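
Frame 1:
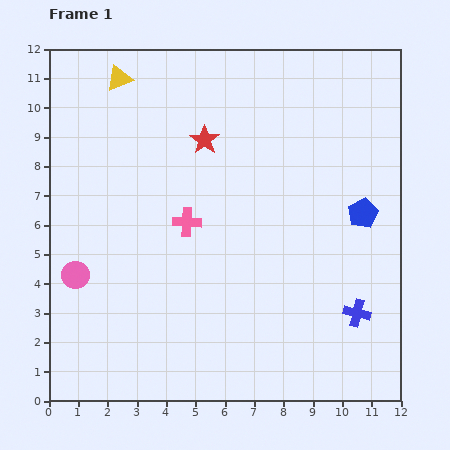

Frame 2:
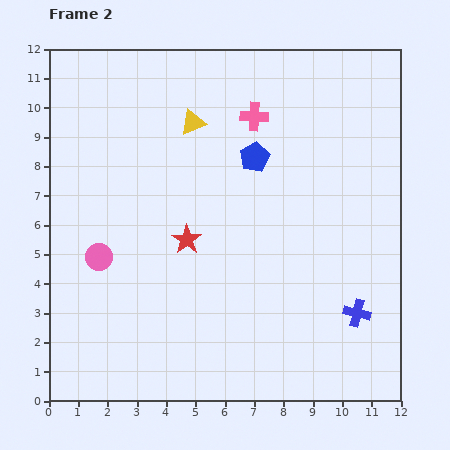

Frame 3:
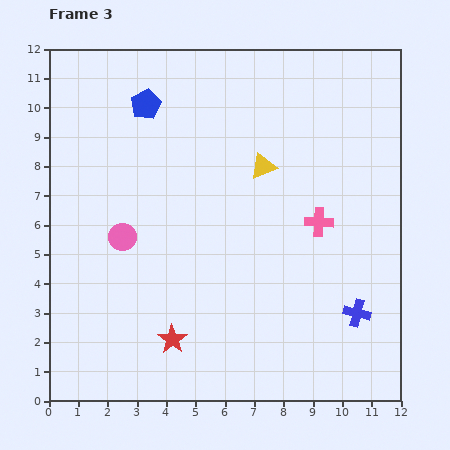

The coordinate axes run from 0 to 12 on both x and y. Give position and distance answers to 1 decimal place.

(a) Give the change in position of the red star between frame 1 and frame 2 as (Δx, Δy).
(-0.6, -3.4)

The red star was at (5.3, 8.9) in frame 1 and (4.7, 5.5) in frame 2.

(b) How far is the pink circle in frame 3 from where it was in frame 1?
2.1

The pink circle moved from (0.9, 4.3) to (2.5, 5.6), a distance of √(1.6² + 1.3²) ≈ 2.1.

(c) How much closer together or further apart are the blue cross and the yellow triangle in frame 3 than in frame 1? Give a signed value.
-5.5

Distance in frame 1: 11.4. Distance in frame 3: 5.9.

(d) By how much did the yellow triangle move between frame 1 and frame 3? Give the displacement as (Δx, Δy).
(4.9, -3.0)

The yellow triangle was at (2.4, 11.0) in frame 1 and (7.3, 8.0) in frame 3.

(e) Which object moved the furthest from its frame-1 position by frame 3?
the blue pentagon

(moved 8.3; next 6.9)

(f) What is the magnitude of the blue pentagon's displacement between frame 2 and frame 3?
4.1

The blue pentagon moved from (7.0, 8.3) to (3.3, 10.1), a distance of √(3.7² + 1.8²) ≈ 4.1.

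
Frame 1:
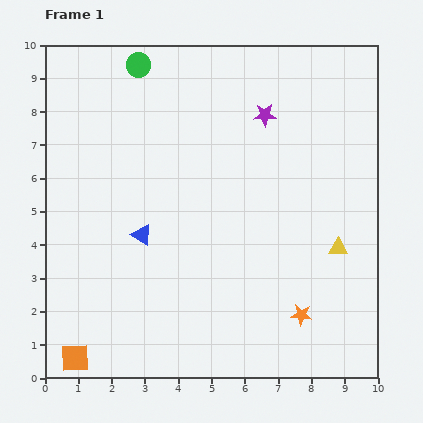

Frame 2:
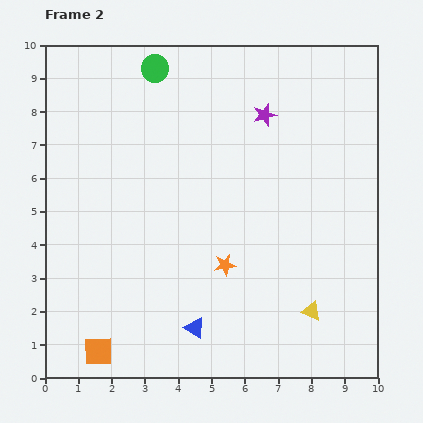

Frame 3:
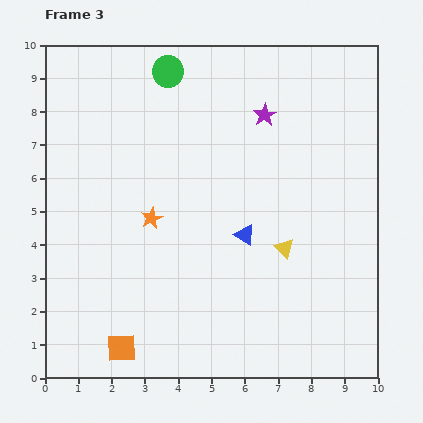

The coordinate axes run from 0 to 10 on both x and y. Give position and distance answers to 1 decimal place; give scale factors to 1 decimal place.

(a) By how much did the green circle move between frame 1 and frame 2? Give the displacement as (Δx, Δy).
(0.5, -0.1)

The green circle was at (2.8, 9.4) in frame 1 and (3.3, 9.3) in frame 2.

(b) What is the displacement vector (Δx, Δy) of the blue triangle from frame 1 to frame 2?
(1.6, -2.8)

The blue triangle was at (2.9, 4.3) in frame 1 and (4.5, 1.5) in frame 2.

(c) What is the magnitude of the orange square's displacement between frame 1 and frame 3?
1.4

The orange square moved from (0.9, 0.6) to (2.3, 0.9), a distance of √(1.4² + 0.3²) ≈ 1.4.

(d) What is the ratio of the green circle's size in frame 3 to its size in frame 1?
1.3×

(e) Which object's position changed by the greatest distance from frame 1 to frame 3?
the orange star

(moved 5.4; next 3.1)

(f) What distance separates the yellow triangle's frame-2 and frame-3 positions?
2.1

The yellow triangle moved from (8.0, 2.0) to (7.2, 3.9), a distance of √(0.8² + 1.9²) ≈ 2.1.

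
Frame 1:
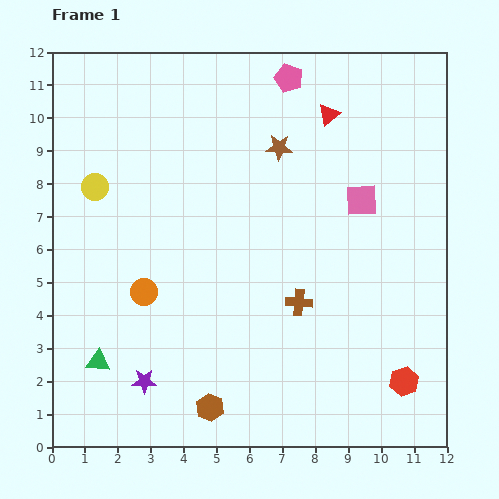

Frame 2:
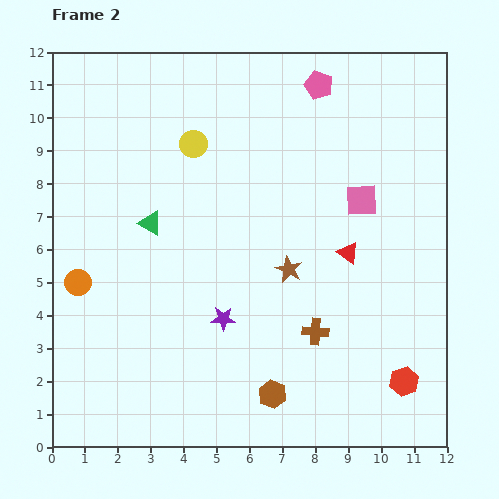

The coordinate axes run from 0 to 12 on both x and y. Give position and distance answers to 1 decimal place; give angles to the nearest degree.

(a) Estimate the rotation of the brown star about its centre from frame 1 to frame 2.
23° clockwise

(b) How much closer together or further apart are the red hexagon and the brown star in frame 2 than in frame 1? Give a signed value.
-3.2

Distance in frame 1: 8.1. Distance in frame 2: 4.9.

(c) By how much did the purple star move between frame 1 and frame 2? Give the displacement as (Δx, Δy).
(2.4, 1.9)

The purple star was at (2.8, 2.0) in frame 1 and (5.2, 3.9) in frame 2.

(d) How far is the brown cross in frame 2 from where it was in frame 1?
1.0

The brown cross moved from (7.5, 4.4) to (8.0, 3.5), a distance of √(0.5² + 0.9²) ≈ 1.0.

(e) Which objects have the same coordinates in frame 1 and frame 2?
the red hexagon, the pink square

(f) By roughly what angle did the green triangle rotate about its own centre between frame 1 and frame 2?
24° clockwise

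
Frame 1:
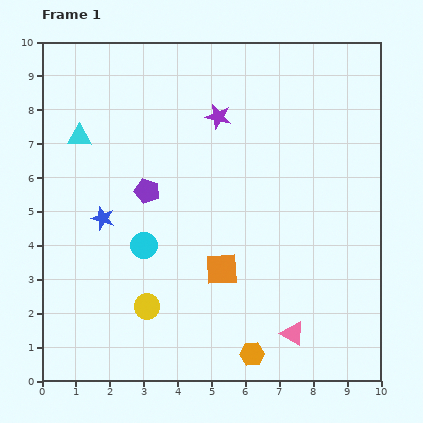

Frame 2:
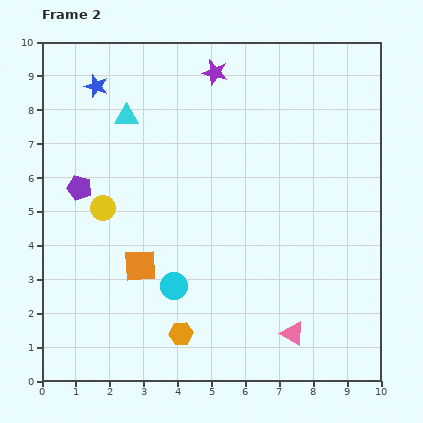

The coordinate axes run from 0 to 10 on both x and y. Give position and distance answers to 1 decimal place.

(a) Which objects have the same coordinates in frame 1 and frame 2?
the pink triangle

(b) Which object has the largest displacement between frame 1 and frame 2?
the blue star

(moved 3.9; next 3.2)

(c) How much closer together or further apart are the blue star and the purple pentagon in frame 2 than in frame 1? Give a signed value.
+1.5

Distance in frame 1: 1.5. Distance in frame 2: 3.0.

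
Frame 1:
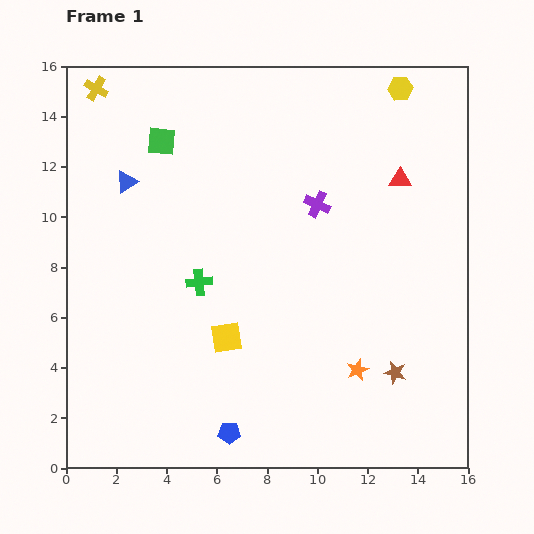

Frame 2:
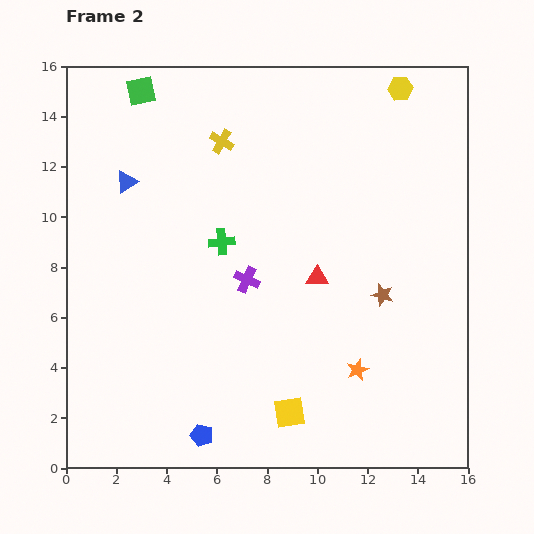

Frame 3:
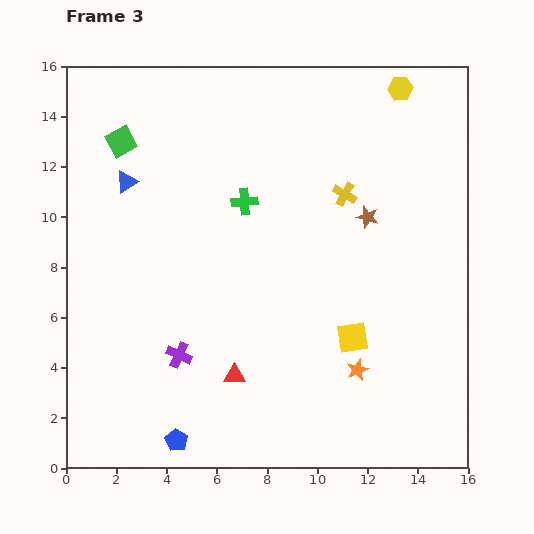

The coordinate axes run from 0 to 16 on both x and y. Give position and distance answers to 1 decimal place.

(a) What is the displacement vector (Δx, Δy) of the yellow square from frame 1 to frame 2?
(2.5, -3.0)

The yellow square was at (6.4, 5.2) in frame 1 and (8.9, 2.2) in frame 2.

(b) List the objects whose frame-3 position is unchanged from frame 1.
the yellow hexagon, the orange star, the blue triangle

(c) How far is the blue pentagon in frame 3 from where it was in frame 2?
1.0

The blue pentagon moved from (5.4, 1.3) to (4.4, 1.1), a distance of √(1.0² + 0.2²) ≈ 1.0.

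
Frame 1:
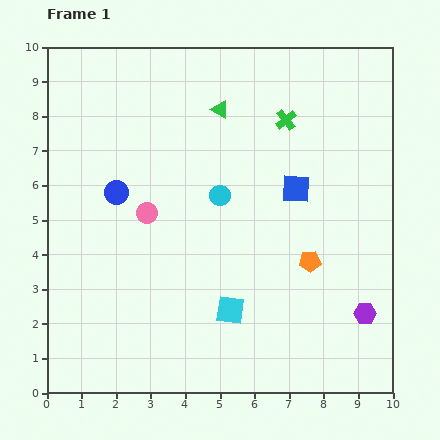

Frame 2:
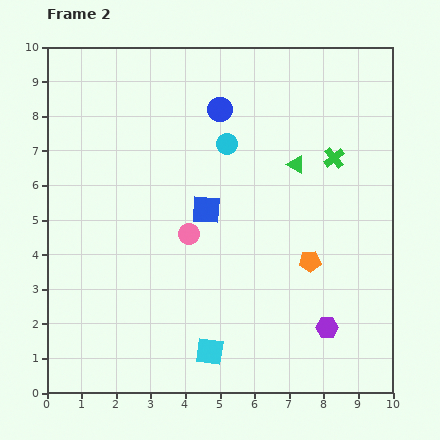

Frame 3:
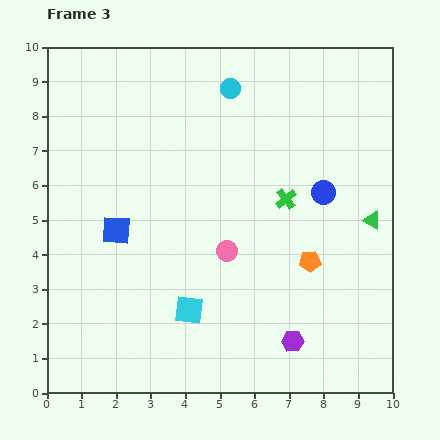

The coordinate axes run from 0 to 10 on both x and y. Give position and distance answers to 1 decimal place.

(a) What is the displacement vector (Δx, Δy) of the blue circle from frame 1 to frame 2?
(3.0, 2.4)

The blue circle was at (2.0, 5.8) in frame 1 and (5.0, 8.2) in frame 2.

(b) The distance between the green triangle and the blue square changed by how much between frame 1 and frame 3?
+4.2

Distance in frame 1: 3.2. Distance in frame 3: 7.4.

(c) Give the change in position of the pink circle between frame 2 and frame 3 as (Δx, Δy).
(1.1, -0.5)

The pink circle was at (4.1, 4.6) in frame 2 and (5.2, 4.1) in frame 3.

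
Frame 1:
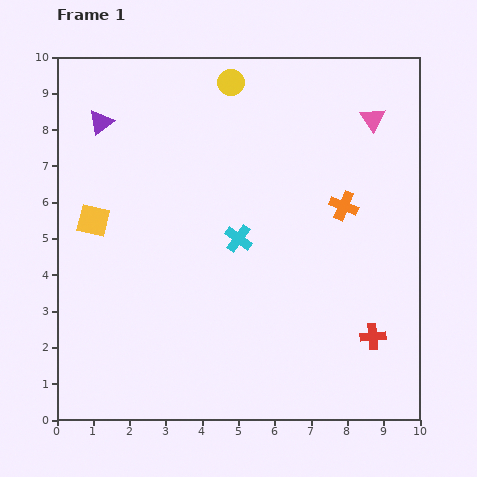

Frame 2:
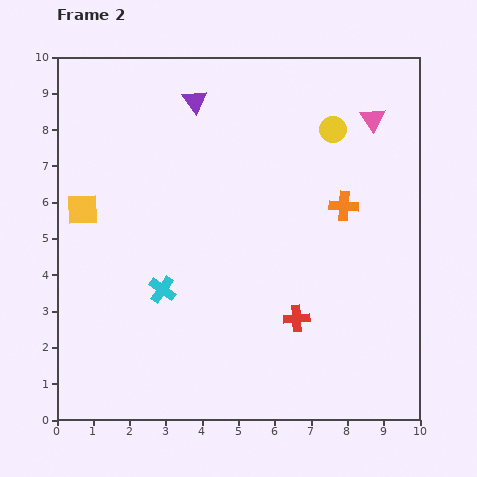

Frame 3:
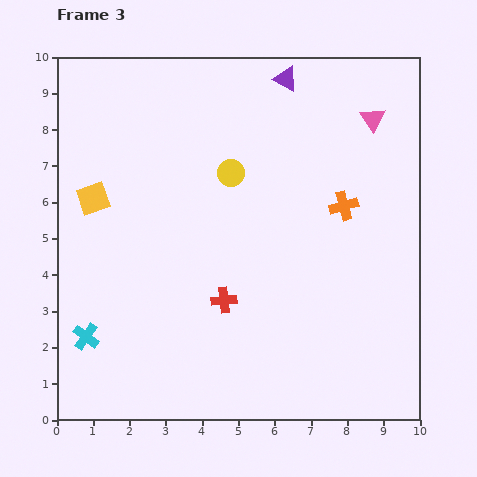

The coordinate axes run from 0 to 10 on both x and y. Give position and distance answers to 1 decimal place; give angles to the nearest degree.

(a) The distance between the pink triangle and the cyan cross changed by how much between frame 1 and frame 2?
+2.5

Distance in frame 1: 5.0. Distance in frame 2: 7.5.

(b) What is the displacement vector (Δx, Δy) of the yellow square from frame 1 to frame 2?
(-0.3, 0.3)

The yellow square was at (1.0, 5.5) in frame 1 and (0.7, 5.8) in frame 2.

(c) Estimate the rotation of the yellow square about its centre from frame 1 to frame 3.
33° counter-clockwise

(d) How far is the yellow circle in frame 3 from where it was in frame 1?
2.5

The yellow circle moved from (4.8, 9.3) to (4.8, 6.8), a distance of √(0.0² + 2.5²) ≈ 2.5.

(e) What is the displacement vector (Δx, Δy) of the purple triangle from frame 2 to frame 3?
(2.5, 0.6)

The purple triangle was at (3.8, 8.8) in frame 2 and (6.3, 9.4) in frame 3.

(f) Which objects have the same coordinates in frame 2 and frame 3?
the pink triangle, the orange cross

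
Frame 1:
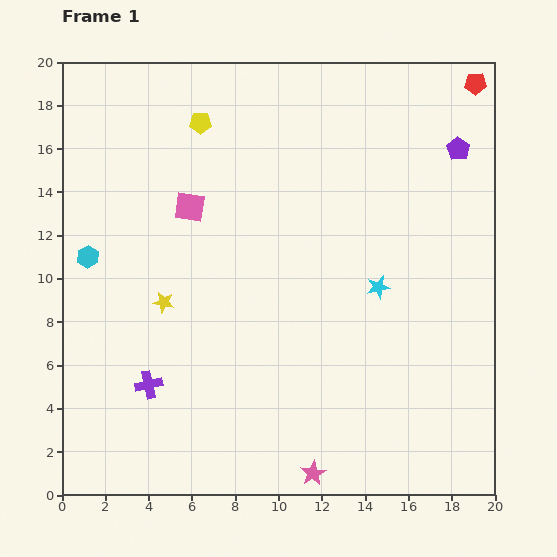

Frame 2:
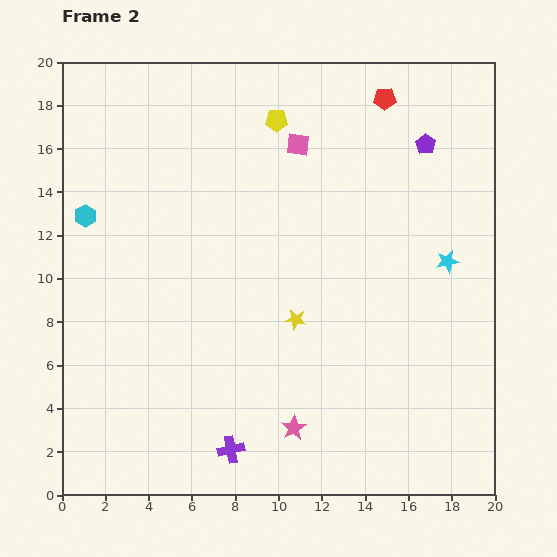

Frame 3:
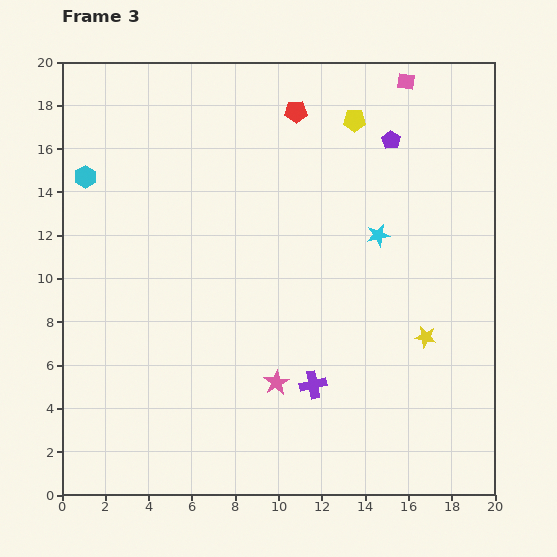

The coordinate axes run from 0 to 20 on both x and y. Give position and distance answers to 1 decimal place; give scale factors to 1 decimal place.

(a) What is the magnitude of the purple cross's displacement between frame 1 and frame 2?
4.8

The purple cross moved from (4.0, 5.1) to (7.8, 2.1), a distance of √(3.8² + 3.0²) ≈ 4.8.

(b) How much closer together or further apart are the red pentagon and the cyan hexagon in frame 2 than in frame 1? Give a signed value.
-4.8

Distance in frame 1: 19.6. Distance in frame 2: 14.8.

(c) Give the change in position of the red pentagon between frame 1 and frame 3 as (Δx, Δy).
(-8.3, -1.3)

The red pentagon was at (19.1, 19.0) in frame 1 and (10.8, 17.7) in frame 3.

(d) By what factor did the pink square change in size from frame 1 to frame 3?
0.6×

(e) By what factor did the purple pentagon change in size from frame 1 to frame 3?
0.8×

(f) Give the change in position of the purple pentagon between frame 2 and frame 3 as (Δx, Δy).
(-1.6, 0.2)

The purple pentagon was at (16.8, 16.2) in frame 2 and (15.2, 16.4) in frame 3.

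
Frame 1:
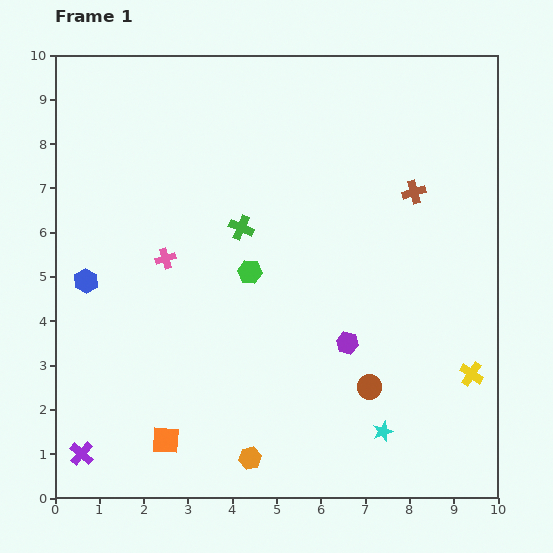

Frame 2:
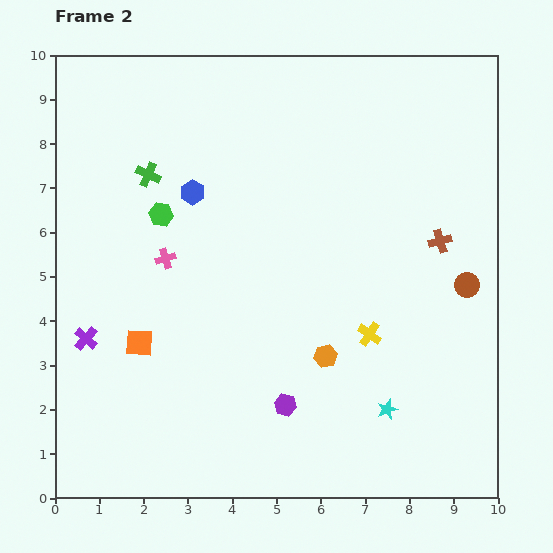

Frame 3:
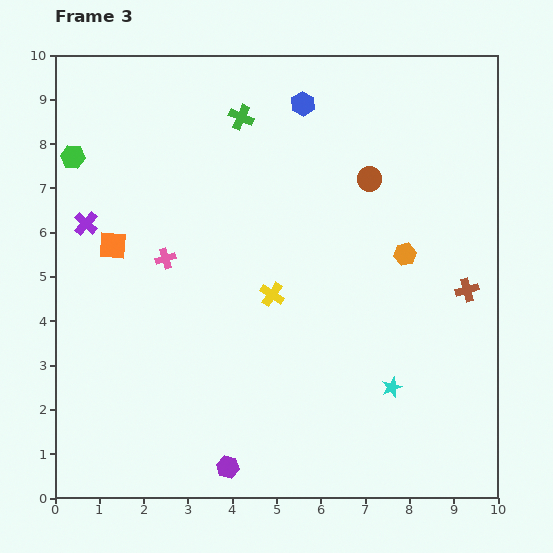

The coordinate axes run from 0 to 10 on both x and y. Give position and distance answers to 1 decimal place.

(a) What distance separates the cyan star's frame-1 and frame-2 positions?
0.5

The cyan star moved from (7.4, 1.5) to (7.5, 2.0), a distance of √(0.1² + 0.5²) ≈ 0.5.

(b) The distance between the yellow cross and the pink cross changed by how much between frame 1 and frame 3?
-4.9

Distance in frame 1: 7.4. Distance in frame 3: 2.5.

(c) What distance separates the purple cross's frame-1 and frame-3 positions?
5.2

The purple cross moved from (0.6, 1.0) to (0.7, 6.2), a distance of √(0.1² + 5.2²) ≈ 5.2.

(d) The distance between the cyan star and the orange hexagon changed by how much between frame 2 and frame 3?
+1.2

Distance in frame 2: 1.8. Distance in frame 3: 3.0.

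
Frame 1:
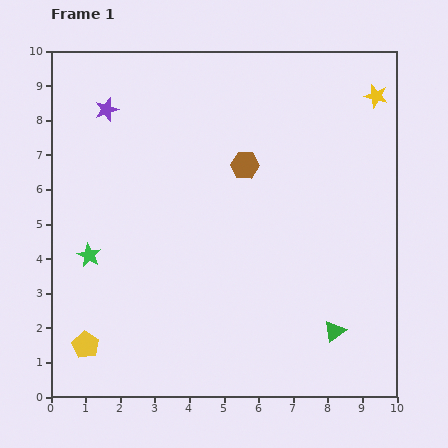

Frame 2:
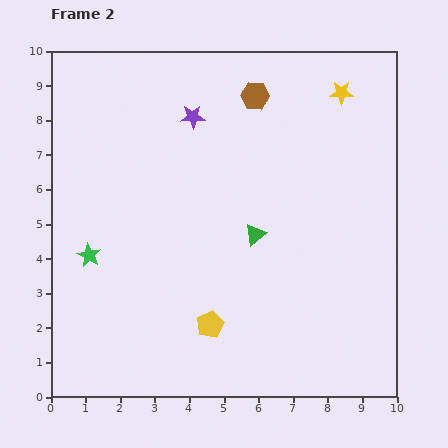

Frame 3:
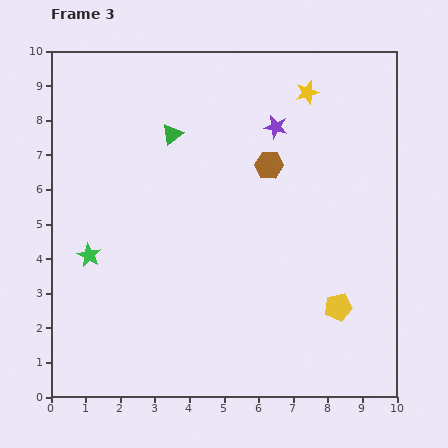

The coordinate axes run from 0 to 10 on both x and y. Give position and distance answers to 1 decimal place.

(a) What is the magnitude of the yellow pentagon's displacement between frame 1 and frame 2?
3.6

The yellow pentagon moved from (1.0, 1.5) to (4.6, 2.1), a distance of √(3.6² + 0.6²) ≈ 3.6.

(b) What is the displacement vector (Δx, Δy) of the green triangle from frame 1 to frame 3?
(-4.7, 5.7)

The green triangle was at (8.2, 1.9) in frame 1 and (3.5, 7.6) in frame 3.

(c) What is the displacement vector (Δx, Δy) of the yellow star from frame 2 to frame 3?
(-1.0, 0.0)

The yellow star was at (8.4, 8.8) in frame 2 and (7.4, 8.8) in frame 3.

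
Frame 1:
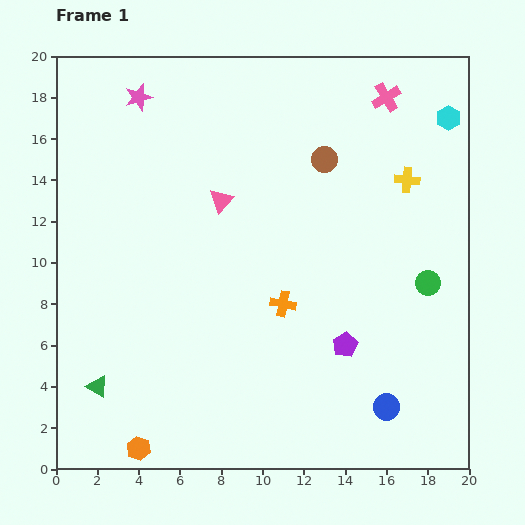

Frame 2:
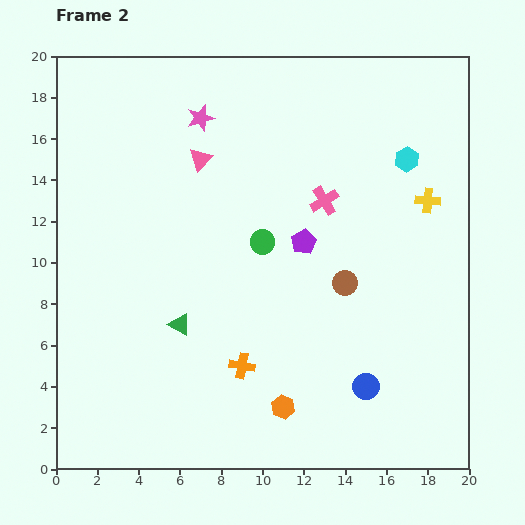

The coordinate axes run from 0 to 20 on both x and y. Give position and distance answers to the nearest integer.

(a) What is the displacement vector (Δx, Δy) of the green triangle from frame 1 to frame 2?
(4, 3)

The green triangle was at (2, 4) in frame 1 and (6, 7) in frame 2.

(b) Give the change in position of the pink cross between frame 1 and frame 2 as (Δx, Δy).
(-3, -5)

The pink cross was at (16, 18) in frame 1 and (13, 13) in frame 2.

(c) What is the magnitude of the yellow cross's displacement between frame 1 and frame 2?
1

The yellow cross moved from (17, 14) to (18, 13), a distance of √(1² + 1²) ≈ 1.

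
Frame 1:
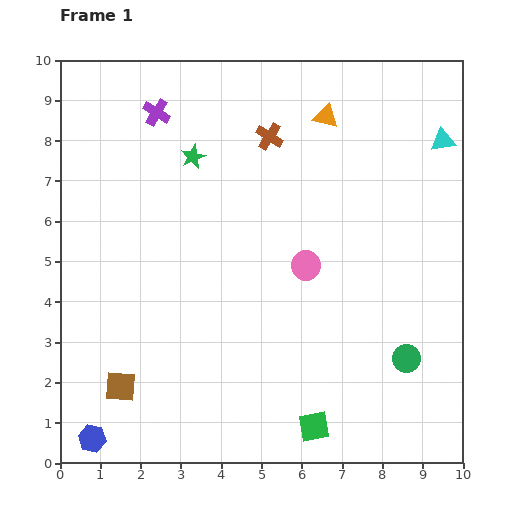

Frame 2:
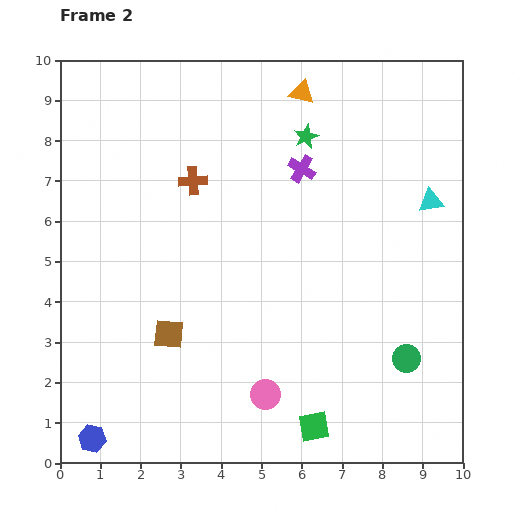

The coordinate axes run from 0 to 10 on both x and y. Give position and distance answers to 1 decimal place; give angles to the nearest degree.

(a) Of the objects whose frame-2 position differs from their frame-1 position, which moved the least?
the orange triangle

(moved 0.8)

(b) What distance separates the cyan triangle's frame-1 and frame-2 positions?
1.5

The cyan triangle moved from (9.5, 8.0) to (9.2, 6.5), a distance of √(0.3² + 1.5²) ≈ 1.5.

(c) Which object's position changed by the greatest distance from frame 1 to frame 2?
the purple cross

(moved 3.9; next 3.4)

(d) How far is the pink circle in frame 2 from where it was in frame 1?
3.4

The pink circle moved from (6.1, 4.9) to (5.1, 1.7), a distance of √(1.0² + 3.2²) ≈ 3.4.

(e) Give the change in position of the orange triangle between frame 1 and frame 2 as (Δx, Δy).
(-0.6, 0.6)

The orange triangle was at (6.6, 8.6) in frame 1 and (6.0, 9.2) in frame 2.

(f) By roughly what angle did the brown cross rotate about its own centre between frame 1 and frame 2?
37° counter-clockwise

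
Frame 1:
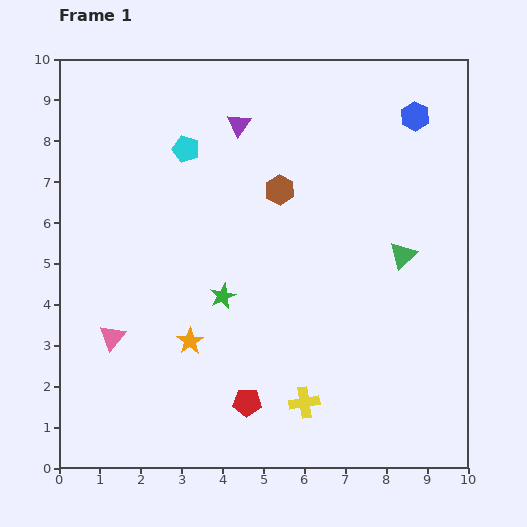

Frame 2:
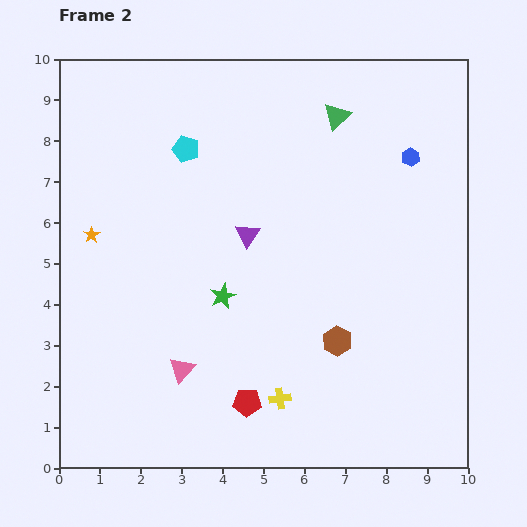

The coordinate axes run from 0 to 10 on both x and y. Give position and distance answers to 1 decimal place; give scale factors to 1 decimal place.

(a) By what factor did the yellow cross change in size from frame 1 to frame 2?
0.7×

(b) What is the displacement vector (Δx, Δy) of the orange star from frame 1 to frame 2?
(-2.4, 2.6)

The orange star was at (3.2, 3.1) in frame 1 and (0.8, 5.7) in frame 2.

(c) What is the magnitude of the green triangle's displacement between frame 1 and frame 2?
3.8

The green triangle moved from (8.4, 5.2) to (6.8, 8.6), a distance of √(1.6² + 3.4²) ≈ 3.8.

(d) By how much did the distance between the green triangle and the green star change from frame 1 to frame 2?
+0.7

Distance in frame 1: 4.5. Distance in frame 2: 5.2.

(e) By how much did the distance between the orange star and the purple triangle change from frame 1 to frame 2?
-1.6

Distance in frame 1: 5.4. Distance in frame 2: 3.8.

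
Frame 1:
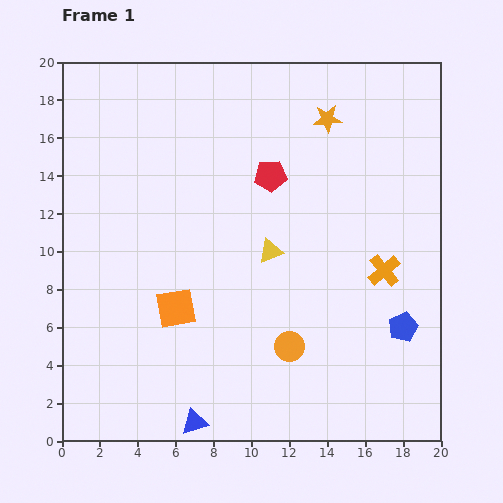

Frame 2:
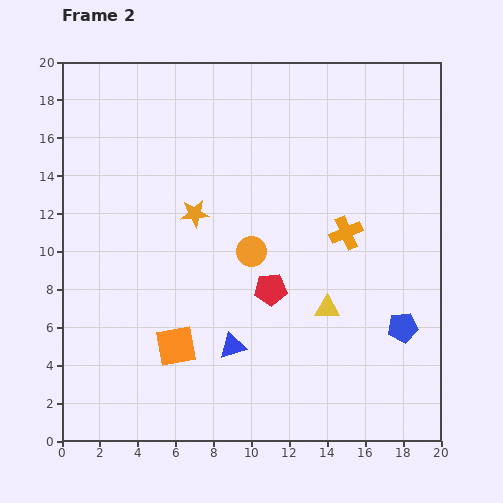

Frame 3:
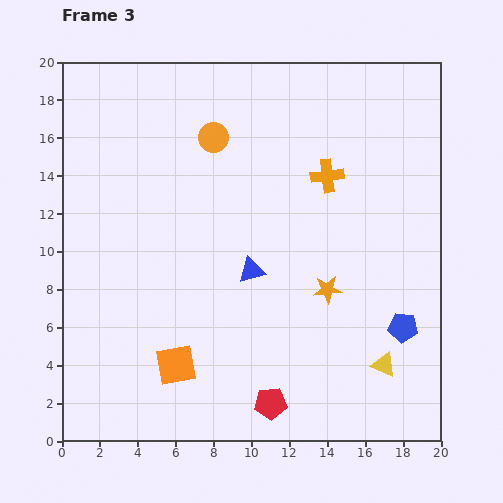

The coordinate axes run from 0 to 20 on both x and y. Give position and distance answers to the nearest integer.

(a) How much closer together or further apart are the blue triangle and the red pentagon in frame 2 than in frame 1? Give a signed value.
-10

Distance in frame 1: 14. Distance in frame 2: 4.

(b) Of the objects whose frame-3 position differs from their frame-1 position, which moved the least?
the orange square

(moved 3)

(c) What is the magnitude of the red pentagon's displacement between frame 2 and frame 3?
6

The red pentagon moved from (11, 8) to (11, 2), a distance of √(0² + 6²) ≈ 6.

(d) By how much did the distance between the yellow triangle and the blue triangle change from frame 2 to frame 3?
+4

Distance in frame 2: 5. Distance in frame 3: 9.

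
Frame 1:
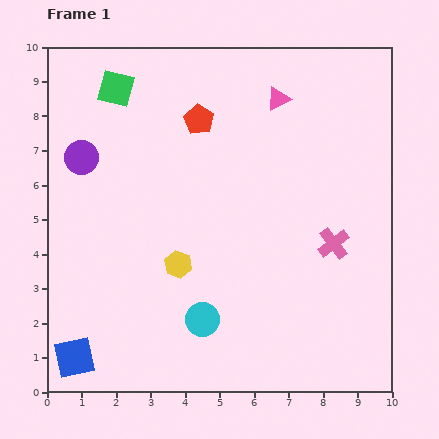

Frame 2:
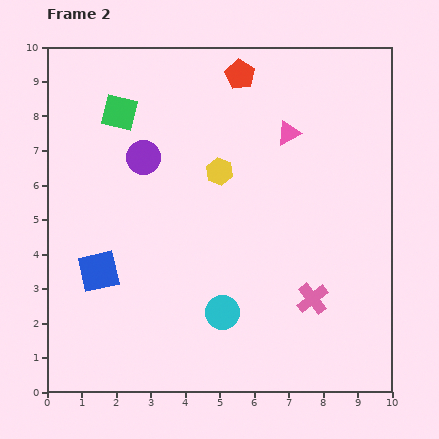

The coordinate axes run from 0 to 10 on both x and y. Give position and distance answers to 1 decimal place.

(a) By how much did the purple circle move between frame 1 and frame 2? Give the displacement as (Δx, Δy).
(1.8, 0.0)

The purple circle was at (1.0, 6.8) in frame 1 and (2.8, 6.8) in frame 2.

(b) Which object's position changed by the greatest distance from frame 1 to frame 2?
the yellow hexagon

(moved 3.0; next 2.6)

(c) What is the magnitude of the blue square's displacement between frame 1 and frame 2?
2.6

The blue square moved from (0.8, 1.0) to (1.5, 3.5), a distance of √(0.7² + 2.5²) ≈ 2.6.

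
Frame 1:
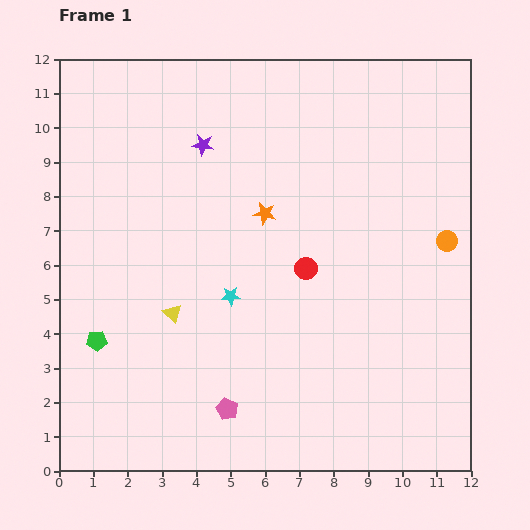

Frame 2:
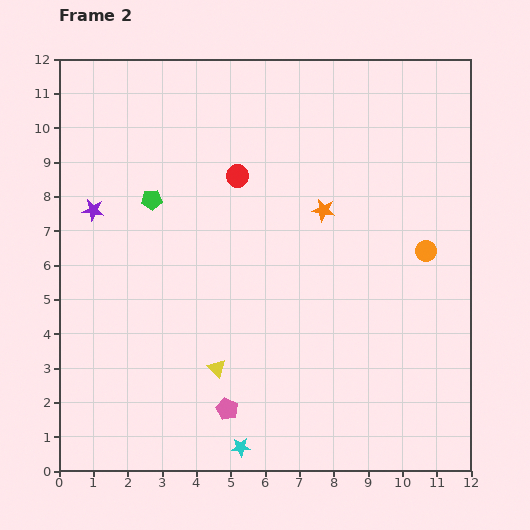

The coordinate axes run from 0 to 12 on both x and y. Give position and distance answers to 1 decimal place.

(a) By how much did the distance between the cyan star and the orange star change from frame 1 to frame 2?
+4.7

Distance in frame 1: 2.6. Distance in frame 2: 7.3.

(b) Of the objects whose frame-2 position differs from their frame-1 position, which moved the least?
the orange circle

(moved 0.7)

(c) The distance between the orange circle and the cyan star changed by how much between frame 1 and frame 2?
+1.4

Distance in frame 1: 6.5. Distance in frame 2: 7.9.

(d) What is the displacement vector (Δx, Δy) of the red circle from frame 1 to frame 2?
(-2.0, 2.7)

The red circle was at (7.2, 5.9) in frame 1 and (5.2, 8.6) in frame 2.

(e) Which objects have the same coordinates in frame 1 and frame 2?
the pink pentagon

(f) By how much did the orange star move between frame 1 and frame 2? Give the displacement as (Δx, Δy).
(1.7, 0.1)

The orange star was at (6.0, 7.5) in frame 1 and (7.7, 7.6) in frame 2.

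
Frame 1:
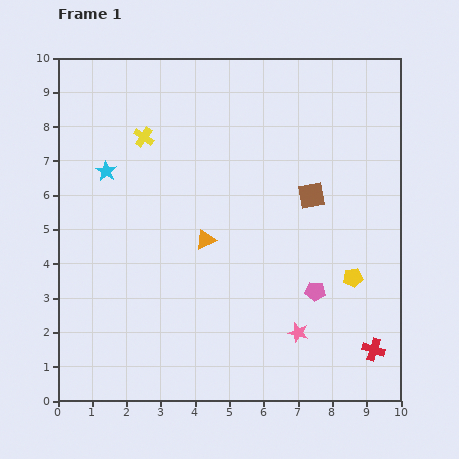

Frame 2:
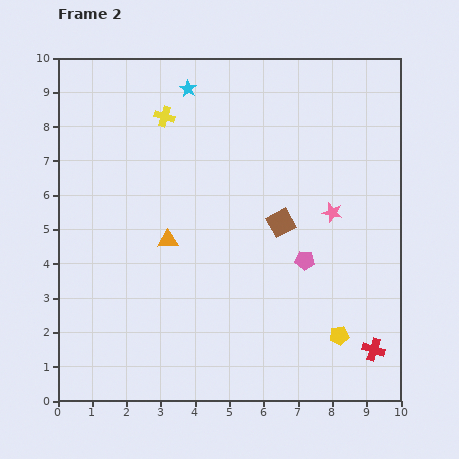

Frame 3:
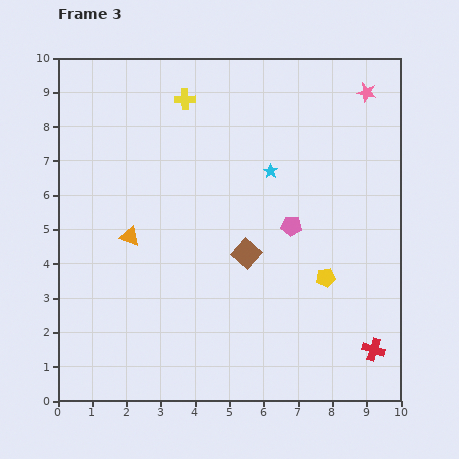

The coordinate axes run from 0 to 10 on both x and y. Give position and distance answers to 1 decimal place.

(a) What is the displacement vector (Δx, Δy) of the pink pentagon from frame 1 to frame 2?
(-0.3, 0.9)

The pink pentagon was at (7.5, 3.2) in frame 1 and (7.2, 4.1) in frame 2.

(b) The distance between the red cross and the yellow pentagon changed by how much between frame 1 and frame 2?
-1.1

Distance in frame 1: 2.2. Distance in frame 2: 1.1.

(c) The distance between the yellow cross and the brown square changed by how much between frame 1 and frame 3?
-0.4

Distance in frame 1: 5.2. Distance in frame 3: 4.8.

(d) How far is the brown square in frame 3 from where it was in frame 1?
2.5

The brown square moved from (7.4, 6.0) to (5.5, 4.3), a distance of √(1.9² + 1.7²) ≈ 2.5.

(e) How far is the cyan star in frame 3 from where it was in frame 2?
3.4

The cyan star moved from (3.8, 9.1) to (6.2, 6.7), a distance of √(2.4² + 2.4²) ≈ 3.4.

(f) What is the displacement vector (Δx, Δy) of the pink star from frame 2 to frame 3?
(1.0, 3.5)

The pink star was at (8.0, 5.5) in frame 2 and (9.0, 9.0) in frame 3.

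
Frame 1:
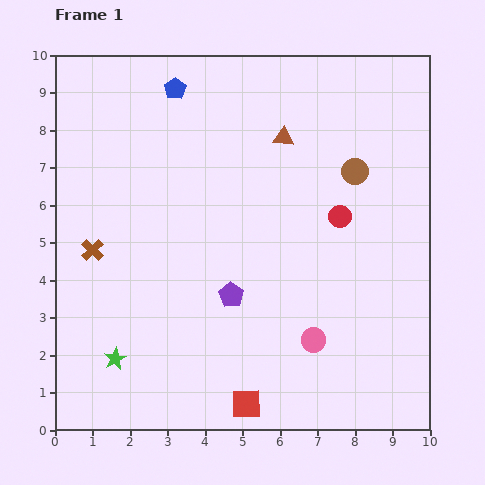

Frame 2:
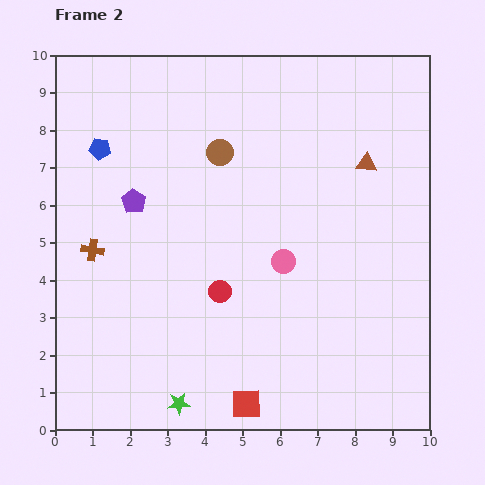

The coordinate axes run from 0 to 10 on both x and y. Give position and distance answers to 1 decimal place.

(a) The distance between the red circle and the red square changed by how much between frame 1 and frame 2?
-2.5

Distance in frame 1: 5.6. Distance in frame 2: 3.1.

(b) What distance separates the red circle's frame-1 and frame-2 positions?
3.8

The red circle moved from (7.6, 5.7) to (4.4, 3.7), a distance of √(3.2² + 2.0²) ≈ 3.8.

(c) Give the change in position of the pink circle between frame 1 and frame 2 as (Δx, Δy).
(-0.8, 2.1)

The pink circle was at (6.9, 2.4) in frame 1 and (6.1, 4.5) in frame 2.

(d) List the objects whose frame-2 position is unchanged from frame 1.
the brown cross, the red square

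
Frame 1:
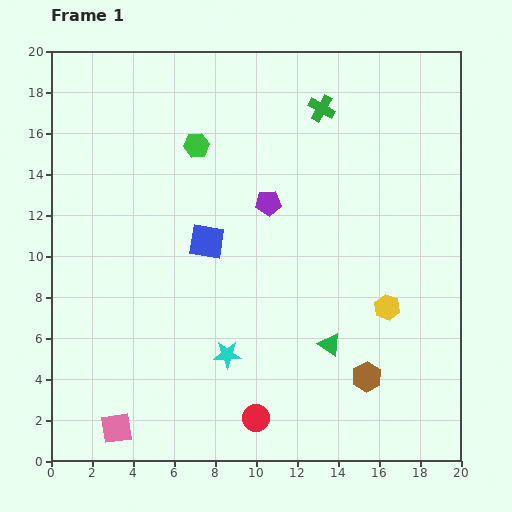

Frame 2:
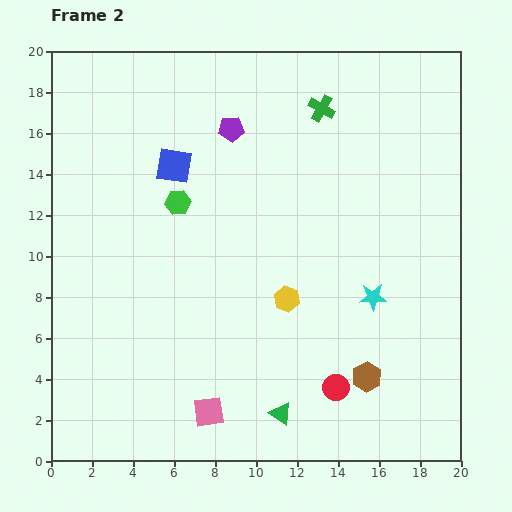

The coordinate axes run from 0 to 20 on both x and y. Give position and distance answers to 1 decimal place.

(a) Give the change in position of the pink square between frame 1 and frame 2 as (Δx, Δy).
(4.5, 0.8)

The pink square was at (3.2, 1.6) in frame 1 and (7.7, 2.4) in frame 2.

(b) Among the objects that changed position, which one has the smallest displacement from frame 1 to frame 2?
the green hexagon

(moved 2.9)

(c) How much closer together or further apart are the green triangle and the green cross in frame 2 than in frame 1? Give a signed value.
+3.5

Distance in frame 1: 11.5. Distance in frame 2: 15.0.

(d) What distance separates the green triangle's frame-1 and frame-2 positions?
4.2

The green triangle moved from (13.6, 5.7) to (11.2, 2.3), a distance of √(2.4² + 3.4²) ≈ 4.2.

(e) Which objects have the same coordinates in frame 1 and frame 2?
the green cross, the brown hexagon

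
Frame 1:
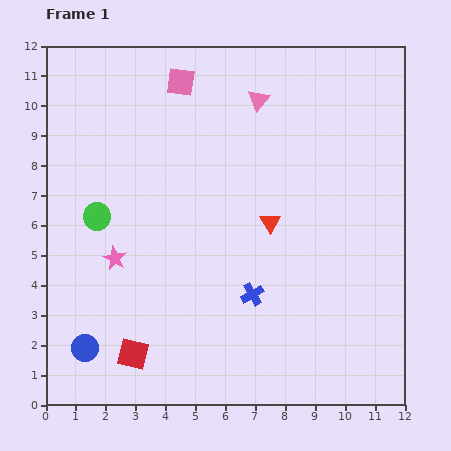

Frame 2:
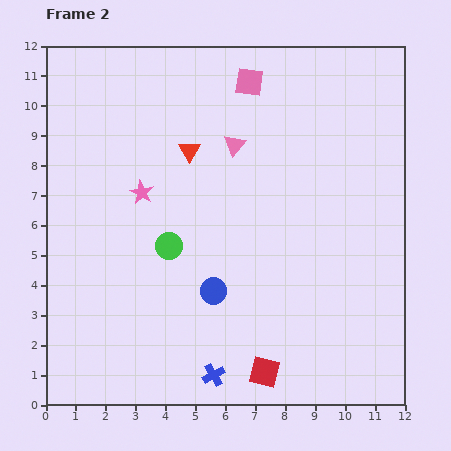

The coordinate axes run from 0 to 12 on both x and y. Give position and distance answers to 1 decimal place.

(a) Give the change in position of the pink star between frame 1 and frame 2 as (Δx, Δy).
(0.9, 2.2)

The pink star was at (2.3, 4.9) in frame 1 and (3.2, 7.1) in frame 2.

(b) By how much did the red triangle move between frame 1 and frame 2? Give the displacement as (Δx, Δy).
(-2.7, 2.4)

The red triangle was at (7.5, 6.1) in frame 1 and (4.8, 8.5) in frame 2.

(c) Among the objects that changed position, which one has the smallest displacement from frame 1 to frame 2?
the pink triangle

(moved 1.7)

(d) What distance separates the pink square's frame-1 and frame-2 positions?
2.3

The pink square moved from (4.5, 10.8) to (6.8, 10.8), a distance of √(2.3² + 0.0²) ≈ 2.3.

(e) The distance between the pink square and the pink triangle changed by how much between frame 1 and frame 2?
-0.5

Distance in frame 1: 2.7. Distance in frame 2: 2.2.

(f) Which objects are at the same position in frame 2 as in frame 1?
none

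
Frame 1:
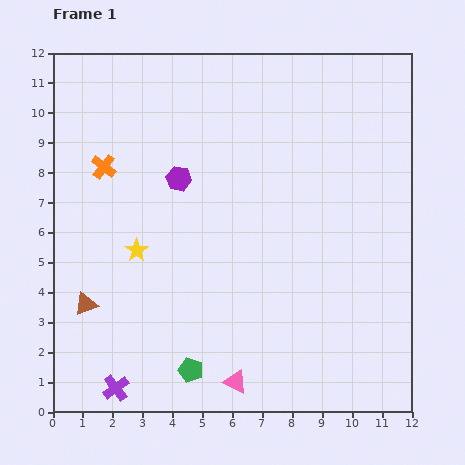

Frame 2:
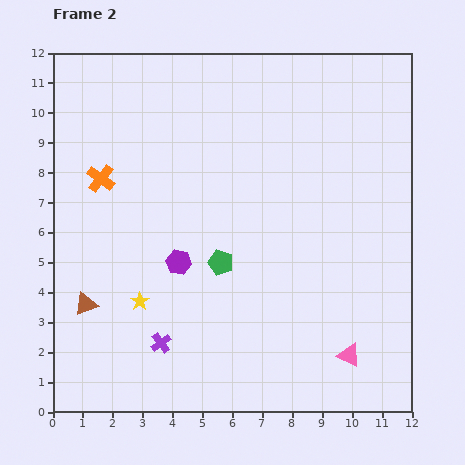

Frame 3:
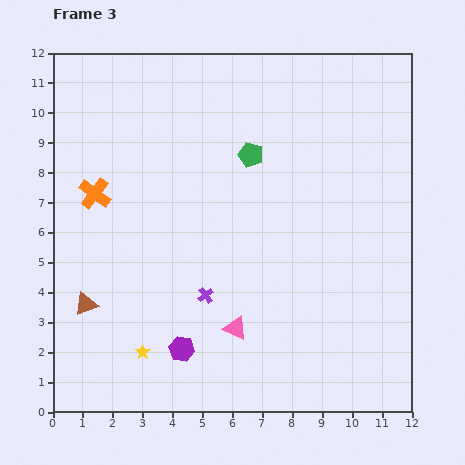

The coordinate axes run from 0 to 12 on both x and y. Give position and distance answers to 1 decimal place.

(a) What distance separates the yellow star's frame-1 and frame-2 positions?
1.7

The yellow star moved from (2.8, 5.4) to (2.9, 3.7), a distance of √(0.1² + 1.7²) ≈ 1.7.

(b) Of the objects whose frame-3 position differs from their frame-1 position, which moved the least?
the orange cross

(moved 0.9)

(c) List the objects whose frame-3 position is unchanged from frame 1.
the brown triangle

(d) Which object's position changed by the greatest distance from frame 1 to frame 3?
the green pentagon

(moved 7.5; next 5.7)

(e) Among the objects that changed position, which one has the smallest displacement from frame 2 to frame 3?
the orange cross

(moved 0.5)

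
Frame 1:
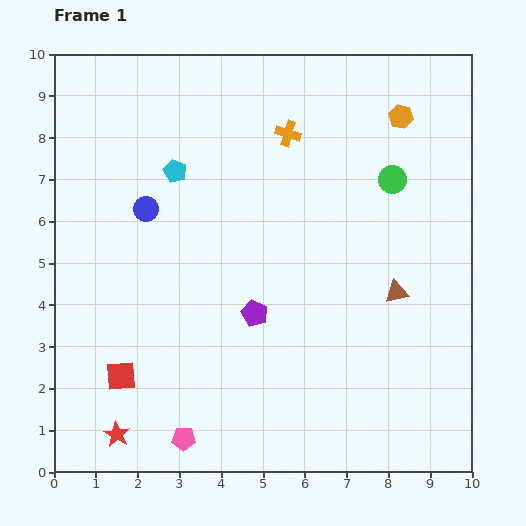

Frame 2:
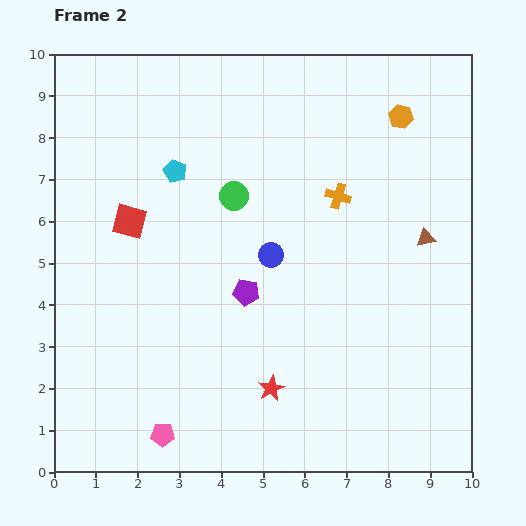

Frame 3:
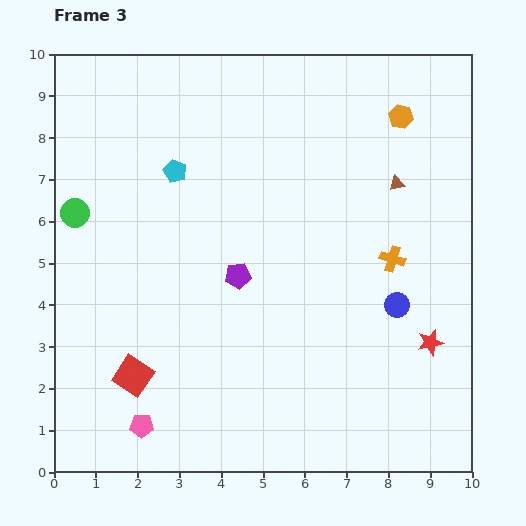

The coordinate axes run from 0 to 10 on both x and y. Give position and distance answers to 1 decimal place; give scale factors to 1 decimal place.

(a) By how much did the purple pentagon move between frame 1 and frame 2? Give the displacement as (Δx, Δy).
(-0.2, 0.5)

The purple pentagon was at (4.8, 3.8) in frame 1 and (4.6, 4.3) in frame 2.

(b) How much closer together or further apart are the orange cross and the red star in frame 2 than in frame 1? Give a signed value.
-3.4

Distance in frame 1: 8.3. Distance in frame 2: 4.9.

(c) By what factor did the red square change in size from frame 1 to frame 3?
1.3×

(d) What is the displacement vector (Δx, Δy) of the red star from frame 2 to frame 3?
(3.8, 1.1)

The red star was at (5.2, 2.0) in frame 2 and (9.0, 3.1) in frame 3.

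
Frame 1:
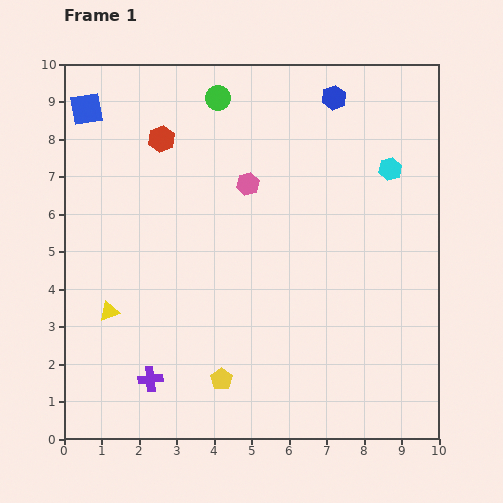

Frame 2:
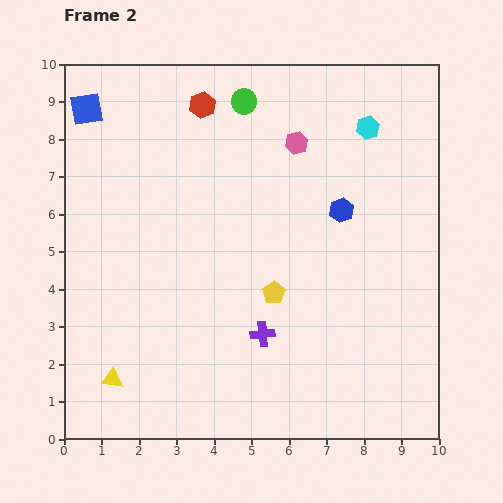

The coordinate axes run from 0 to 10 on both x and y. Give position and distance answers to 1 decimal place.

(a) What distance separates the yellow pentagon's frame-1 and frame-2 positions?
2.7

The yellow pentagon moved from (4.2, 1.6) to (5.6, 3.9), a distance of √(1.4² + 2.3²) ≈ 2.7.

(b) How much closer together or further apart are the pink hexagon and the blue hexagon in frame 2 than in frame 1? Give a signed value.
-1.1

Distance in frame 1: 3.3. Distance in frame 2: 2.2.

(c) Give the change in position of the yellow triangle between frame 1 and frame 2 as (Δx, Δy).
(0.1, -1.8)

The yellow triangle was at (1.2, 3.4) in frame 1 and (1.3, 1.6) in frame 2.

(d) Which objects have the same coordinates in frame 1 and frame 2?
the blue square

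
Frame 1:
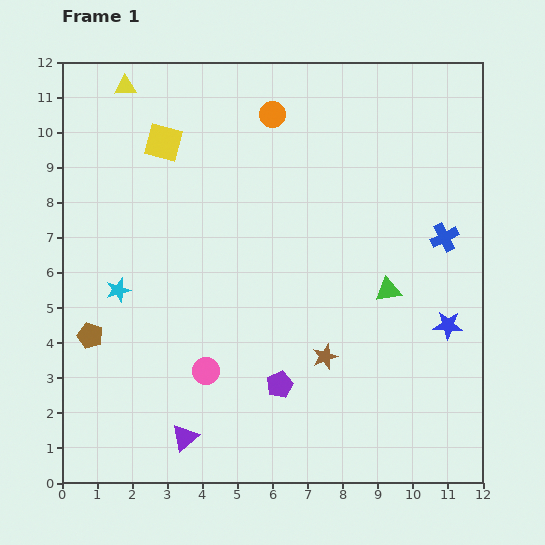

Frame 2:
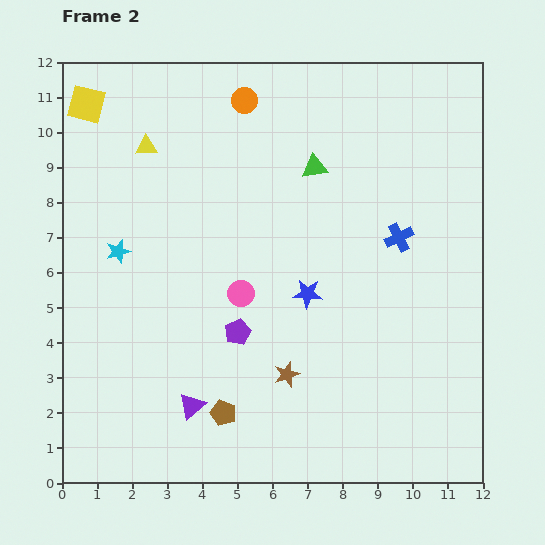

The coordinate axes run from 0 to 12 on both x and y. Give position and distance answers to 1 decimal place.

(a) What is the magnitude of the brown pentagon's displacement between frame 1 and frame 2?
4.4

The brown pentagon moved from (0.8, 4.2) to (4.6, 2.0), a distance of √(3.8² + 2.2²) ≈ 4.4.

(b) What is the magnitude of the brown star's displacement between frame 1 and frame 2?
1.2

The brown star moved from (7.5, 3.6) to (6.4, 3.1), a distance of √(1.1² + 0.5²) ≈ 1.2.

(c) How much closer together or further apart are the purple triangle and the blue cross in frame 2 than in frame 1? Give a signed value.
-1.7

Distance in frame 1: 9.3. Distance in frame 2: 7.6.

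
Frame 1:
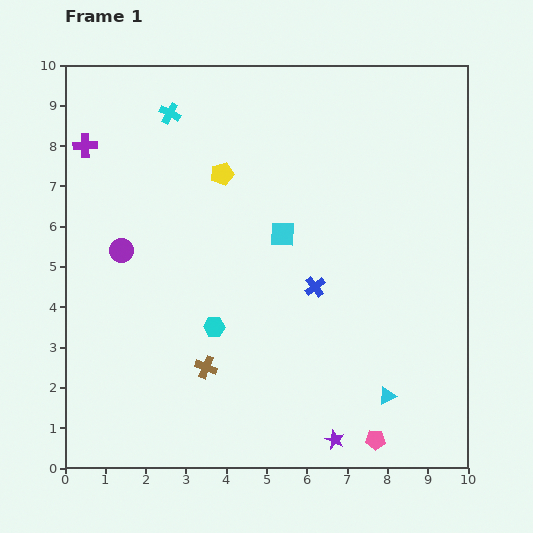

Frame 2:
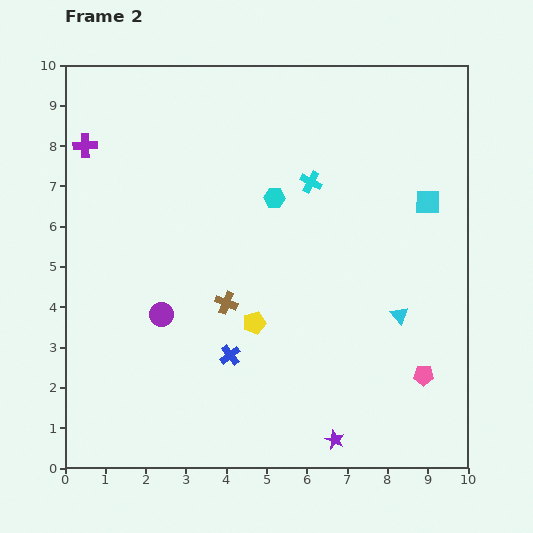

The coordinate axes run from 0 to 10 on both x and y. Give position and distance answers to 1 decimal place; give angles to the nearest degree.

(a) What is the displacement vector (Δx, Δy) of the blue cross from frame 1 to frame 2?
(-2.1, -1.7)

The blue cross was at (6.2, 4.5) in frame 1 and (4.1, 2.8) in frame 2.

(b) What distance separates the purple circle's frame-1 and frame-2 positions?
1.9

The purple circle moved from (1.4, 5.4) to (2.4, 3.8), a distance of √(1.0² + 1.6²) ≈ 1.9.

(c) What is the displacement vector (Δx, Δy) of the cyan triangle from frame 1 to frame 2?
(0.3, 2.0)

The cyan triangle was at (8.0, 1.8) in frame 1 and (8.3, 3.8) in frame 2.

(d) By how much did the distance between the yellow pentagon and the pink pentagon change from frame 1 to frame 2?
-3.2

Distance in frame 1: 7.6. Distance in frame 2: 4.4.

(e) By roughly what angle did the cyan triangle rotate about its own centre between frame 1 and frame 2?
43° counter-clockwise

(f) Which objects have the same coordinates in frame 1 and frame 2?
the purple star, the purple cross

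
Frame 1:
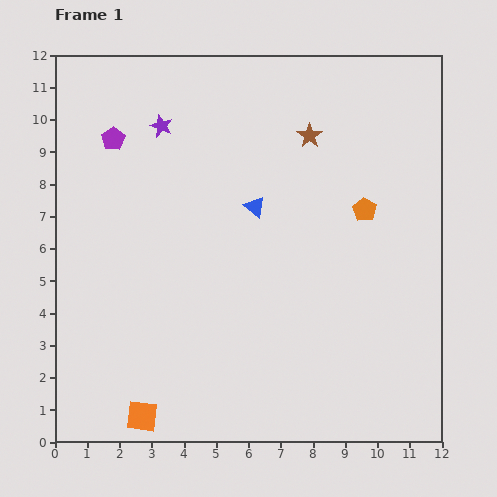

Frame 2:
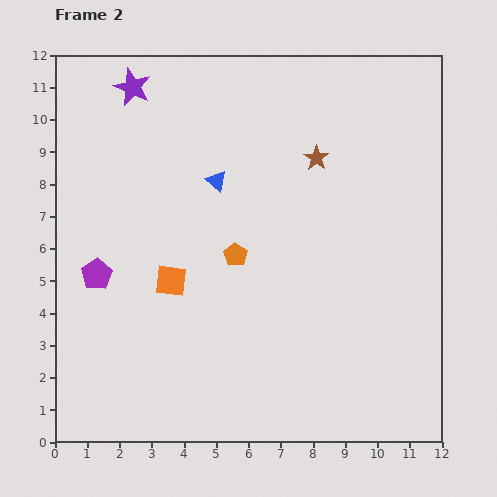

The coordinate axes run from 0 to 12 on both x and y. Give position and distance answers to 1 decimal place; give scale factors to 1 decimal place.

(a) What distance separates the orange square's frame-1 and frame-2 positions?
4.3

The orange square moved from (2.7, 0.8) to (3.6, 5.0), a distance of √(0.9² + 4.2²) ≈ 4.3.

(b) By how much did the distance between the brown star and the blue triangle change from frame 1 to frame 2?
+0.4

Distance in frame 1: 2.8. Distance in frame 2: 3.2.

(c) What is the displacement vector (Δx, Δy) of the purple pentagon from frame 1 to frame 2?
(-0.5, -4.2)

The purple pentagon was at (1.8, 9.4) in frame 1 and (1.3, 5.2) in frame 2.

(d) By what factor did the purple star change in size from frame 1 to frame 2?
1.7×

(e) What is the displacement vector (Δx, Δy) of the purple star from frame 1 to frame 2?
(-0.9, 1.2)

The purple star was at (3.3, 9.8) in frame 1 and (2.4, 11.0) in frame 2.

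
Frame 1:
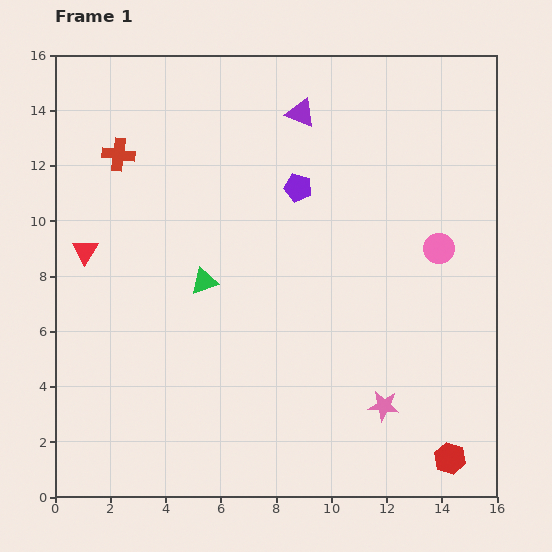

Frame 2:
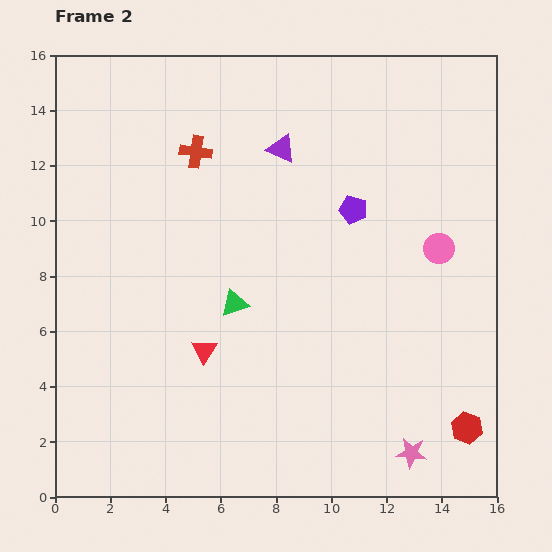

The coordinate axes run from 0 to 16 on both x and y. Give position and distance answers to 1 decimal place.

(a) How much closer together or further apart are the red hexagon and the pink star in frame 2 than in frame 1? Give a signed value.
-0.9

Distance in frame 1: 3.1. Distance in frame 2: 2.2.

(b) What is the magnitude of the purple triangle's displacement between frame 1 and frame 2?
1.5

The purple triangle moved from (8.9, 13.9) to (8.2, 12.6), a distance of √(0.7² + 1.3²) ≈ 1.5.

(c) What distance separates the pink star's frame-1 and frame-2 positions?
2.0

The pink star moved from (11.9, 3.3) to (12.9, 1.6), a distance of √(1.0² + 1.7²) ≈ 2.0.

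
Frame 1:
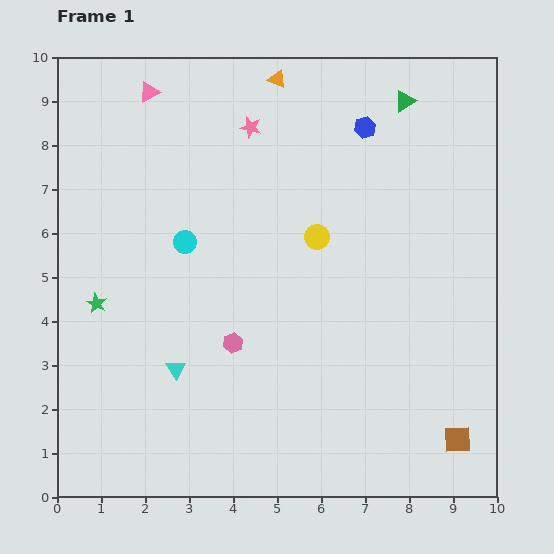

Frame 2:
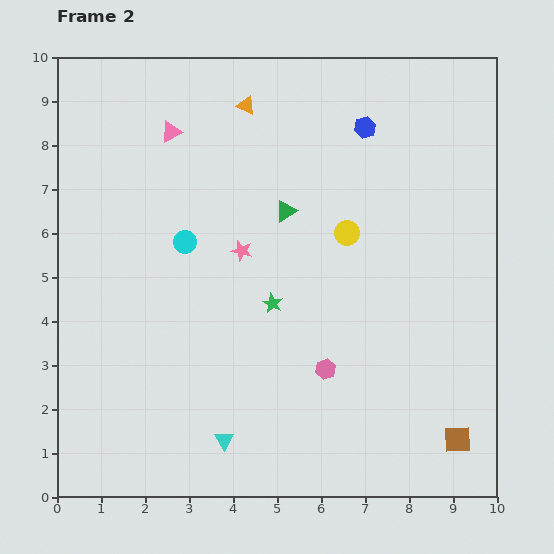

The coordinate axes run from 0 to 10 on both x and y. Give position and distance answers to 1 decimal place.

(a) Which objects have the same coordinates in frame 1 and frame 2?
the cyan circle, the blue hexagon, the brown square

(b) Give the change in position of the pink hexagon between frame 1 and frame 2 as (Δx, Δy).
(2.1, -0.6)

The pink hexagon was at (4.0, 3.5) in frame 1 and (6.1, 2.9) in frame 2.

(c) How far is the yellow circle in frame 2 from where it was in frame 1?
0.7

The yellow circle moved from (5.9, 5.9) to (6.6, 6.0), a distance of √(0.7² + 0.1²) ≈ 0.7.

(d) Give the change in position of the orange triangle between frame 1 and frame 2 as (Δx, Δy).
(-0.7, -0.6)

The orange triangle was at (5.0, 9.5) in frame 1 and (4.3, 8.9) in frame 2.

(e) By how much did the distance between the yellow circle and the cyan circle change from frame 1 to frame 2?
+0.7

Distance in frame 1: 3.0. Distance in frame 2: 3.7.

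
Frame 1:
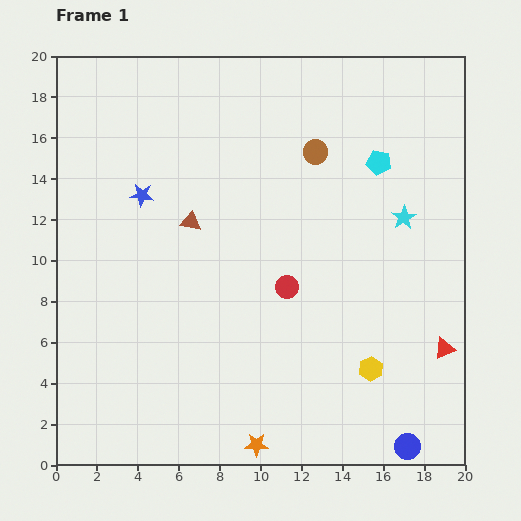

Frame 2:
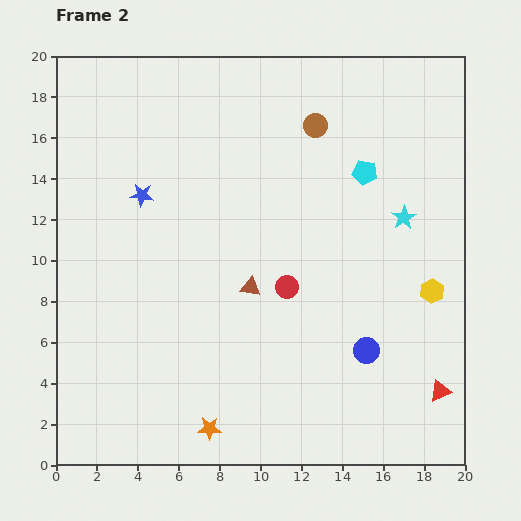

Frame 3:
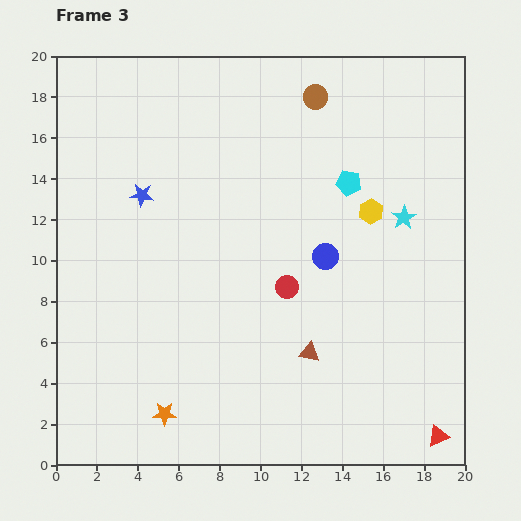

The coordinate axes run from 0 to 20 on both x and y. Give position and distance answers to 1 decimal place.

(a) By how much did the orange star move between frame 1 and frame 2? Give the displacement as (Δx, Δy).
(-2.3, 0.8)

The orange star was at (9.8, 1.0) in frame 1 and (7.5, 1.8) in frame 2.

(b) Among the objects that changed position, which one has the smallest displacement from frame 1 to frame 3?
the cyan pentagon

(moved 1.8)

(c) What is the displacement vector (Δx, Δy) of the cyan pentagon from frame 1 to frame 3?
(-1.5, -1.0)

The cyan pentagon was at (15.8, 14.8) in frame 1 and (14.3, 13.8) in frame 3.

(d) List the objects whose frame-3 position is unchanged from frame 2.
the cyan star, the blue star, the red circle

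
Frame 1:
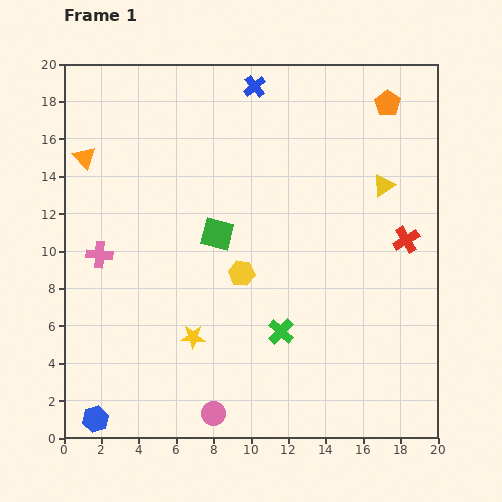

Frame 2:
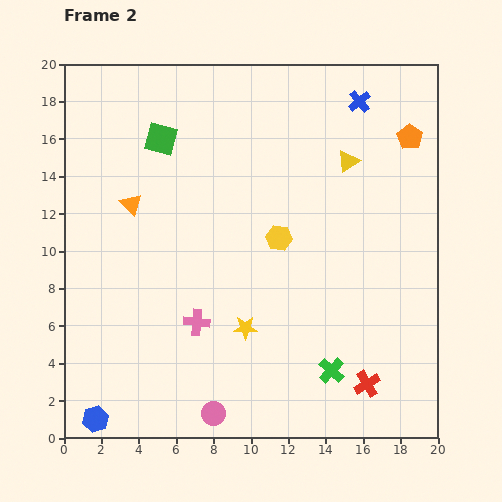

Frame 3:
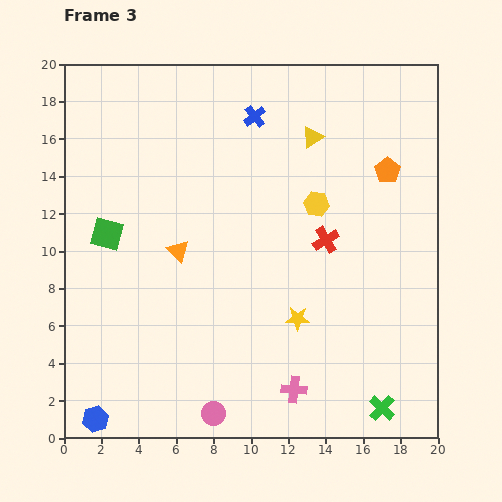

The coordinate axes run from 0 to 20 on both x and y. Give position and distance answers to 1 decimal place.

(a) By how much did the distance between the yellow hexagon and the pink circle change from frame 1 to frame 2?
+2.4

Distance in frame 1: 7.6. Distance in frame 2: 10.0.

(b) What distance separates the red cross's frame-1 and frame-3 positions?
4.3

The red cross moved from (18.3, 10.6) to (14.0, 10.6), a distance of √(4.3² + 0.0²) ≈ 4.3.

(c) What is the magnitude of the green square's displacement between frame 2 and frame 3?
5.9

The green square moved from (5.2, 16.0) to (2.3, 10.9), a distance of √(2.9² + 5.1²) ≈ 5.9.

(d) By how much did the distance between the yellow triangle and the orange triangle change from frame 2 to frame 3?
-2.4

Distance in frame 2: 11.8. Distance in frame 3: 9.4.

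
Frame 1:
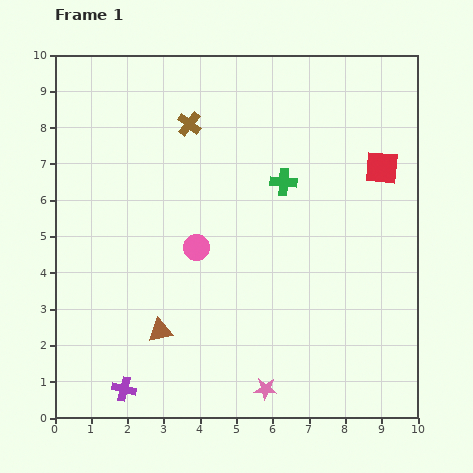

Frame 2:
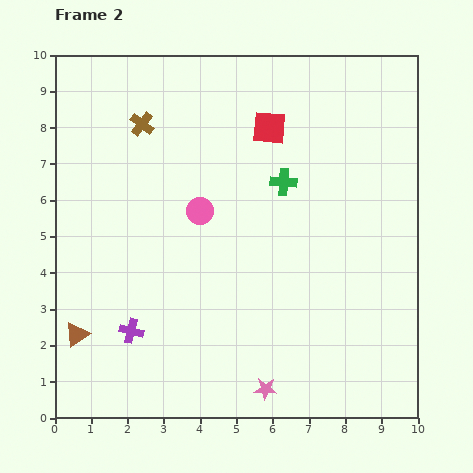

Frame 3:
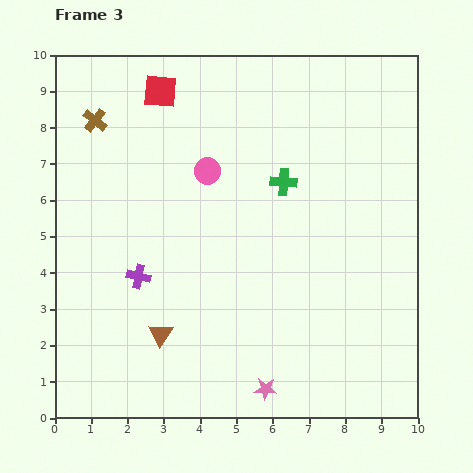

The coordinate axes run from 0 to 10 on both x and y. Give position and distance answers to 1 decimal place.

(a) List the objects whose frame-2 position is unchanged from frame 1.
the pink star, the green cross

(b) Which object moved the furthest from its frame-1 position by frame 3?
the red square

(moved 6.5; next 3.1)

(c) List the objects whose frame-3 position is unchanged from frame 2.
the pink star, the green cross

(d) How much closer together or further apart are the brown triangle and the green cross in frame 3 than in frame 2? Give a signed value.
-1.7

Distance in frame 2: 7.1. Distance in frame 3: 5.4.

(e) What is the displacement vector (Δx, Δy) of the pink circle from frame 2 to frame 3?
(0.2, 1.1)

The pink circle was at (4.0, 5.7) in frame 2 and (4.2, 6.8) in frame 3.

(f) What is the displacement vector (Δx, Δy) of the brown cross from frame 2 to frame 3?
(-1.3, 0.1)

The brown cross was at (2.4, 8.1) in frame 2 and (1.1, 8.2) in frame 3.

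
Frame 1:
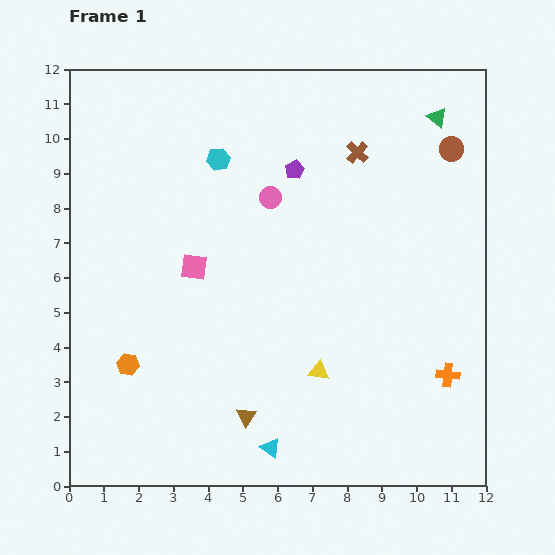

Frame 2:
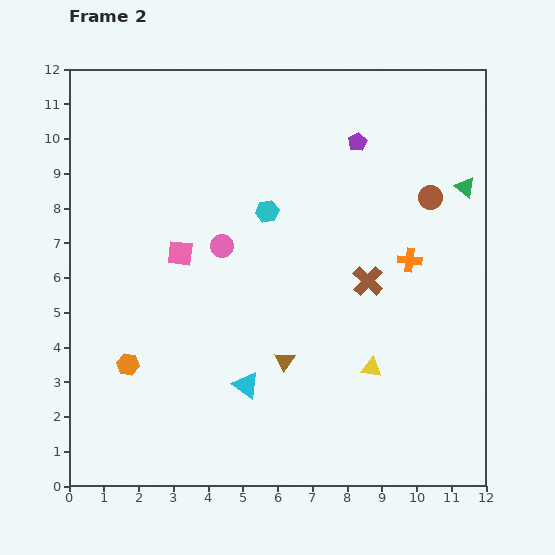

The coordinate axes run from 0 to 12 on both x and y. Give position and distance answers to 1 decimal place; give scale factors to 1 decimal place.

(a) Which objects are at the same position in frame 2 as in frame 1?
the orange hexagon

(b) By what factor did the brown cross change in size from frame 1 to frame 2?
1.4×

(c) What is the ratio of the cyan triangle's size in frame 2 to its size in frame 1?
1.3×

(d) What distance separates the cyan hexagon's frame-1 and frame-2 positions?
2.1

The cyan hexagon moved from (4.3, 9.4) to (5.7, 7.9), a distance of √(1.4² + 1.5²) ≈ 2.1.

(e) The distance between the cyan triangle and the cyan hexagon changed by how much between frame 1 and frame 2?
-3.4

Distance in frame 1: 8.4. Distance in frame 2: 5.0.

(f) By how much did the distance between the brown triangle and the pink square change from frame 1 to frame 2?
-0.3

Distance in frame 1: 4.6. Distance in frame 2: 4.3.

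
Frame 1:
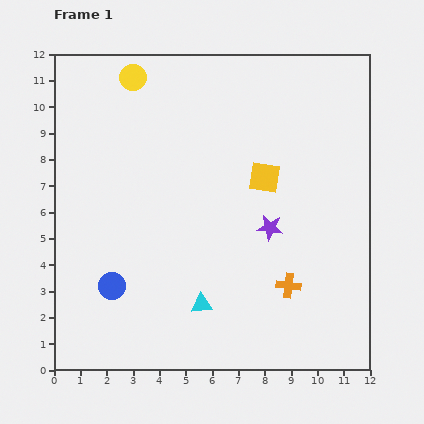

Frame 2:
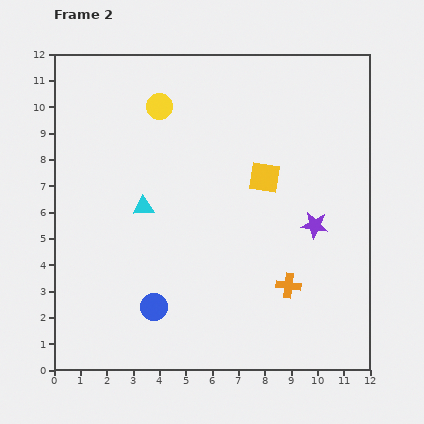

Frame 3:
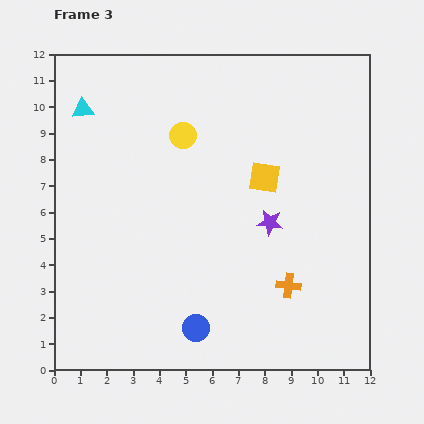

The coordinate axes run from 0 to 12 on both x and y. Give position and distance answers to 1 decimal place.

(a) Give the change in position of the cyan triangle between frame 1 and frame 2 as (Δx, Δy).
(-2.2, 3.7)

The cyan triangle was at (5.6, 2.5) in frame 1 and (3.4, 6.2) in frame 2.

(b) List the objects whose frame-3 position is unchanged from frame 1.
the orange cross, the yellow square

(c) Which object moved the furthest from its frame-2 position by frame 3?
the cyan triangle

(moved 4.4; next 1.8)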